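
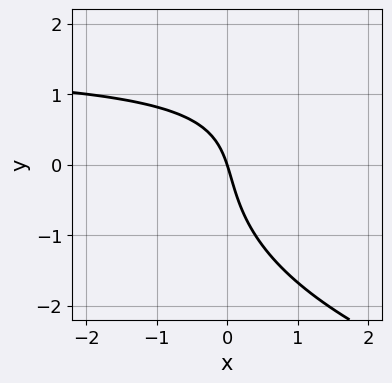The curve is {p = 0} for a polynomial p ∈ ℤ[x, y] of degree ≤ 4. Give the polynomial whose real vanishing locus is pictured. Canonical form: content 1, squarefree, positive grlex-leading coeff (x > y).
y^3 - 2*x*y + 3*x + y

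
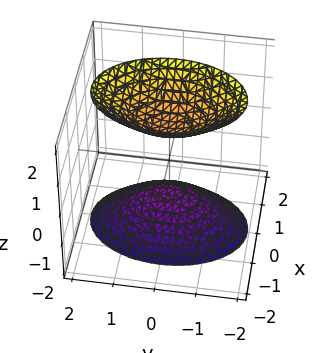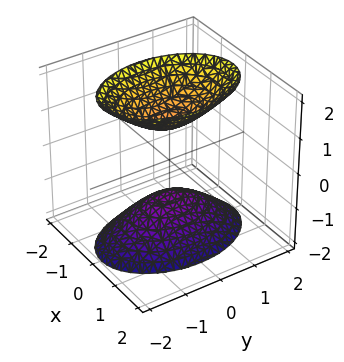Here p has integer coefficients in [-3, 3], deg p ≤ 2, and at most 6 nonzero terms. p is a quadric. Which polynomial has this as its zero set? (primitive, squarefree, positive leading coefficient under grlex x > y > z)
2*x^2 + y^2 - z^2 + 1

1. The picture has 2 separate pieces. They look like related sheets of one shape, so recover p as a whole.
2. The degree is 2 — two separate bowl-shaped sheets opening away from each other; a quadric.
3. Symmetries: the y ↦ −y reflection is a symmetry, so y appears only in even powers; the z ↦ −z reflection is a symmetry, so z appears only in even powers; it's symmetric under x → −x, forcing even powers of x.
4. From the visible intercepts: it misses every integer gridline on the y-axis; it misses every integer gridline on the x-axis; among the integer gridlines, it crosses the z-axis at z ∈ {-1, 1}.
5. Fitting integer coefficients to these (and the overall shape) gives p.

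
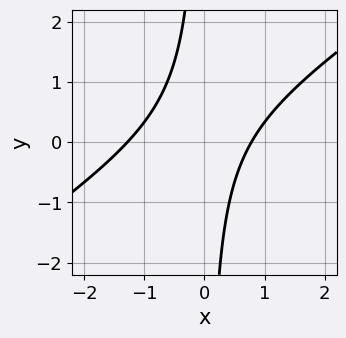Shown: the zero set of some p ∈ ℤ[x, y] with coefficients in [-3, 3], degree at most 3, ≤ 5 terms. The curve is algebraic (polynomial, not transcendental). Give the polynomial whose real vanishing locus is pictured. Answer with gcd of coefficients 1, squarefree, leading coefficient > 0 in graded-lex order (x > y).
First, deg p = 2. No degree-1 curve has this shape.
Then, from the axis intercepts and sections: the curve avoids every integer y-axis point in the box.
Finally, putting this together gives p.

2*x^2 - 3*x*y + x - 2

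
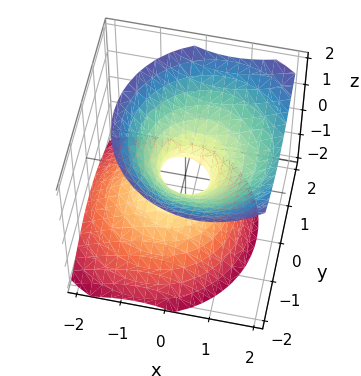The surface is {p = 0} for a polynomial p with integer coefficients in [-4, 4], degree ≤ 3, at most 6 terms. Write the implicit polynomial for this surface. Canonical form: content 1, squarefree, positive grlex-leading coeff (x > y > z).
First, the degree is 2 — the shape is more complex than any degree-1 surface.
Then, against the integer gridlines: it misses every integer gridline on the z-axis.
Finally, the integer polynomial consistent with all of this is the stated p.

3*x^2 - 2*x*z + 3*y^2 - 3*z^2 - 1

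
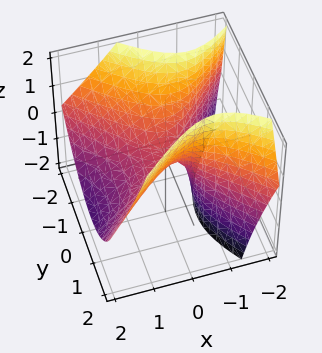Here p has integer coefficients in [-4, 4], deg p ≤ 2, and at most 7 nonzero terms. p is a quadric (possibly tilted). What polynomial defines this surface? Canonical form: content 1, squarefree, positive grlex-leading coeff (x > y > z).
3*x^2 + 3*x*z - 3*y^2 - y*z + 3*z

The degree is 2 — a generic line meets the surface in up to 2 points.
From the visible intercepts: it meets the y-axis at y = 0 (among the integer gridlines); one z-axis crossing is at z = 0; one x-axis crossing is at x = 0.
Putting this together gives p.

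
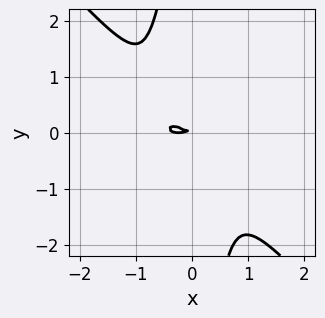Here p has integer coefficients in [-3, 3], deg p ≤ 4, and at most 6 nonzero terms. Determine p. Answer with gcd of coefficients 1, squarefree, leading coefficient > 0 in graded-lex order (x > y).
3*x^4 + 2*x*y^3 + x^3 + x*y + 3*y^2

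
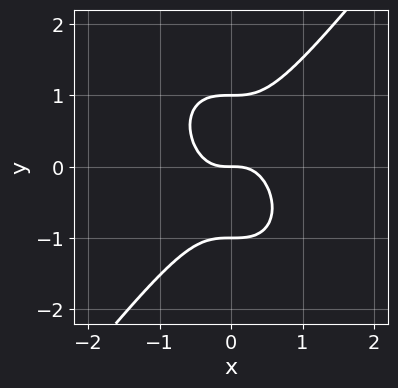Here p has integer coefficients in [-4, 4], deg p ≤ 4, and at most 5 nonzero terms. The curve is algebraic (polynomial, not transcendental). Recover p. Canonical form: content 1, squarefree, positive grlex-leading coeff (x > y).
2*x^3 - y^3 + y

1. Degree: a generic line meets the curve in up to 3 points, so deg p = 3.
2. From the axis intercepts and sections: it meets the x-axis at x = 0 (among the integer gridlines); among the integer gridlines, it crosses the y-axis at y ∈ {-1, 0, 1}.
3. Putting this together gives p.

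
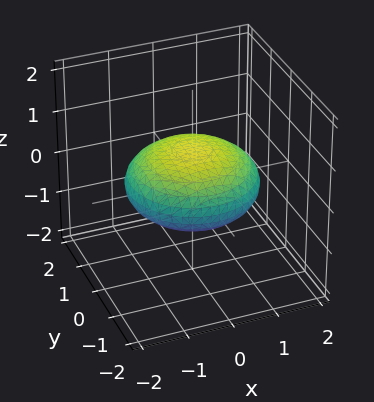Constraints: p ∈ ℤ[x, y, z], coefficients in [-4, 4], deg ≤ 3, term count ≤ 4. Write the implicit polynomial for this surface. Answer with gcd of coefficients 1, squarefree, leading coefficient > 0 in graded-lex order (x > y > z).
x^2 + y^2 + 3*z^2 - 2

1. deg p = 2. Bounded and convex; a quadric.
2. Symmetries: rotational symmetry about the z-axis ⇒ p depends on x, y only through x² + y²; the z ↦ −z reflection is a symmetry, so z appears only in even powers.
3. Observable constraints: a circular section at z = 0 has radius between 1 and 2.
4. Matching integer coefficients to the picture gives p.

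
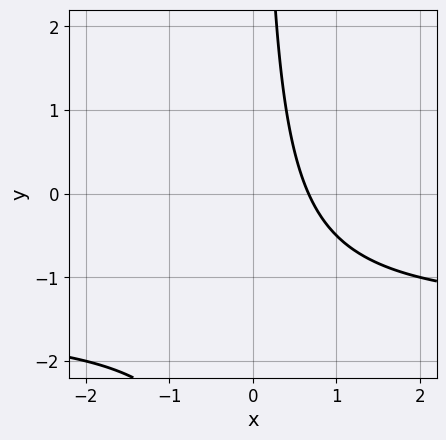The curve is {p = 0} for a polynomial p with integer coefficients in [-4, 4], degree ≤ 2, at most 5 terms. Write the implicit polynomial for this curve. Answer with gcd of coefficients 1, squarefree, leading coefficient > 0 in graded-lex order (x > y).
The degree is 2 — no degree-1 curve has this shape.
Checking where it meets the axes: no y-intercept at any integer in the box.
Assembling these constraints gives the stated polynomial.

2*x*y + 3*x - 2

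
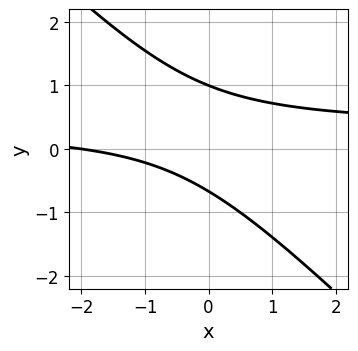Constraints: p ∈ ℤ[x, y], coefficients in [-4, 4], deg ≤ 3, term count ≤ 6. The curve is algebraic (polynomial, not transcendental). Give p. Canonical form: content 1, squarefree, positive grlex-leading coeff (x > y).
3*x*y + 3*y^2 - x - y - 2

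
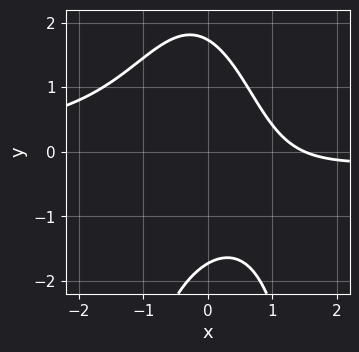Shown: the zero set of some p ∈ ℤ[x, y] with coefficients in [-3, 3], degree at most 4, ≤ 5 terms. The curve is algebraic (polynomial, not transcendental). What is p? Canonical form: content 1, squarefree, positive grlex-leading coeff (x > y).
(a) Degree: a generic line meets the curve in up to 3 points, so deg p = 3.
(b) Matching integer coefficients to the picture gives p.

2*x^2*y + y^2 + 2*x - 3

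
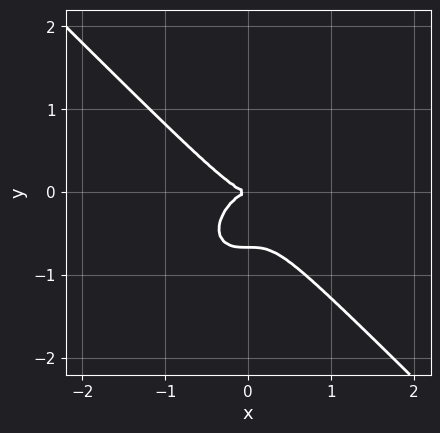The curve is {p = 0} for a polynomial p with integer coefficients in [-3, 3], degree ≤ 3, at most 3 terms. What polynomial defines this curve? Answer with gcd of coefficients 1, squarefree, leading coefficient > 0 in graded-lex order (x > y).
(a) deg p = 3. The shape is more complex than any degree-2 curve.
(b) Checking where it meets the axes: one y-axis crossing is at y = 0; it meets the x-axis at x = 0 (among the integer gridlines).
(c) Matching integer coefficients to the picture gives p.

3*x^3 + 3*y^3 + 2*y^2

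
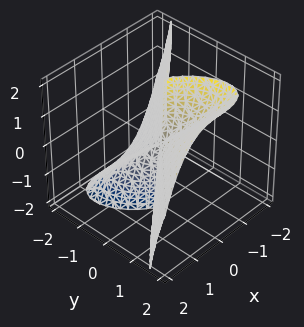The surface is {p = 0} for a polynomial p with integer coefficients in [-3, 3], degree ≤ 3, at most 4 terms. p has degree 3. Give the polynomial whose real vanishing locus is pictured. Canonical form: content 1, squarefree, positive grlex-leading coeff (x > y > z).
x^3 - y^3 + y^2*z

First, deg p = 3.
Then, from the axis intercepts and sections: it meets the x-axis at x = 0 (among the integer gridlines); it crosses the y-axis at the gridline y = 0; the visible z-axis segment lies entirely on the surface.
Finally, the integer polynomial consistent with all of this is the stated p.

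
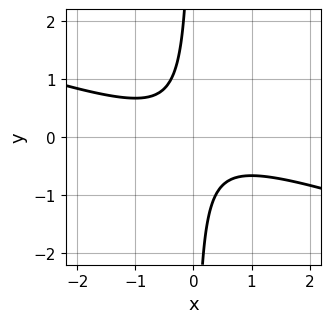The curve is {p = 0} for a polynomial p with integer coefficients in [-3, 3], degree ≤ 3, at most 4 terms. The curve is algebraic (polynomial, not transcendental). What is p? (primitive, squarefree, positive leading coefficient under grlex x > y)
First, the degree is 2 — the shape is more complex than any degree-1 curve.
Next, from the visible intercepts: it misses every integer gridline on the y-axis; the curve avoids every integer x-axis point in the box.
Finally, fitting integer coefficients to these (and the overall shape) gives p.

x^2 + 3*x*y + 1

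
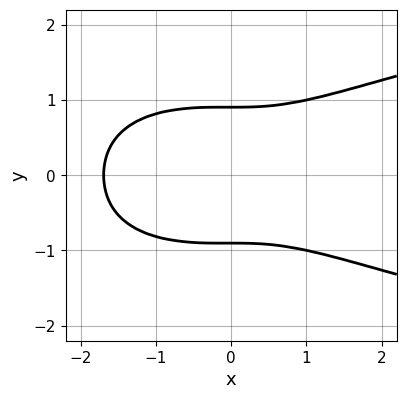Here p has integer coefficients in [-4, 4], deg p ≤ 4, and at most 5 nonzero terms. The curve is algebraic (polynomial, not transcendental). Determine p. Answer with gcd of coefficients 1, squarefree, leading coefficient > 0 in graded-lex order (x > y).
x^2*y^2 + 3*y^4 - x^3 - x^2 - 2

First, deg p = 4.
Next, symmetries: the y ↦ −y reflection is a symmetry, so y appears only in even powers.
Finally, putting this together gives p.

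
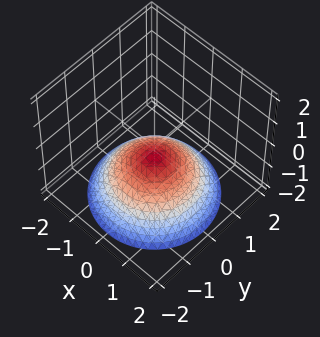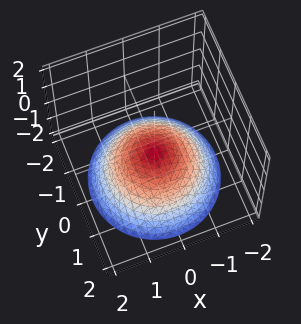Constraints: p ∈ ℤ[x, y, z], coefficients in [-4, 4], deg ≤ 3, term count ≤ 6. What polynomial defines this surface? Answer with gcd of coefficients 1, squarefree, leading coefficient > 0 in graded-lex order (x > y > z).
x^2 + y^2 + 2*z + 1

1. deg p = 2.
2. Symmetries: every cross-section ⟂ z is a circle, so x, y appear only via x² + y².
3. From the visible intercepts: a circular section at z = -2 has radius between 1 and 2; the surface avoids every integer x-axis point in the box; it misses every integer gridline on the y-axis.
4. Putting this together gives p.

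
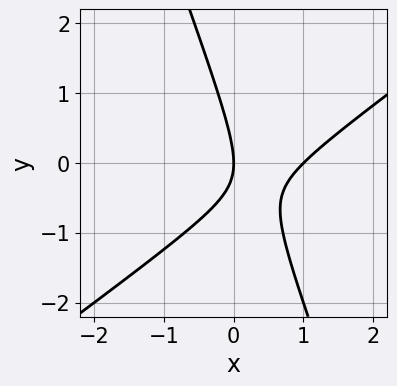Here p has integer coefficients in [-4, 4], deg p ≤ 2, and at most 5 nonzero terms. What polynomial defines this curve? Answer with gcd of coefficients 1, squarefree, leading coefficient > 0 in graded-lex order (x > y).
2*x^2 - 2*x*y - y^2 - 2*x

deg p = 2.
Checking where it meets the axes: it crosses the y-axis at the gridline y = 0; the x-axis gridline crossings are at x ∈ {0, 1}.
Solving for integer coefficients yields p as stated.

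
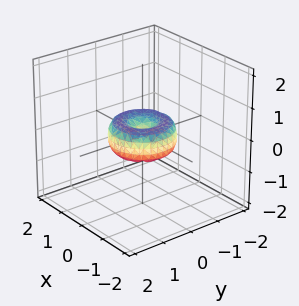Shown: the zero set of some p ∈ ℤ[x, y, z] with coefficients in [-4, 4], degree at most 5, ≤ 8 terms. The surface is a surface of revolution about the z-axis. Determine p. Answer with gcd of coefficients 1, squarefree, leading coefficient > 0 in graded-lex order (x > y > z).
x^4 + 2*x^2*y^2 + y^4 - x^2 - y^2 + z^2

First, degree: a generic line meets the surface in up to 4 points, so deg p = 4.
Next, by symmetry, the surface is invariant under rotation about z: p = q(x² + y², z).
Then, from the axis intercepts and sections: among the integer gridlines, it crosses the x-axis at x ∈ {-1, 0, 1}; a circular section at z = 0 has radius exactly 1; one z-axis crossing is at z = 0.
Finally, solving for integer coefficients yields p as stated.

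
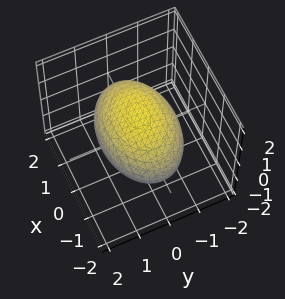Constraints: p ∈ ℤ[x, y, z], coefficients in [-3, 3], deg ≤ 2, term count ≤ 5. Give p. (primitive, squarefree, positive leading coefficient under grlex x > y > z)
x^2 + 2*y^2 + 3*z^2 - 3

(a) deg p = 2. A closed, bounded, convex surface; a quadric.
(b) Symmetries: the z ↦ −z reflection is a symmetry, so z appears only in even powers; mirror symmetry x ↦ −x ⇒ only even powers of x; mirror symmetry y ↦ −y ⇒ only even powers of y.
(c) From the axis intercepts and sections: the z-axis gridline crossings are at z ∈ {-1, 1}.
(d) The integer polynomial consistent with all of this is the stated p.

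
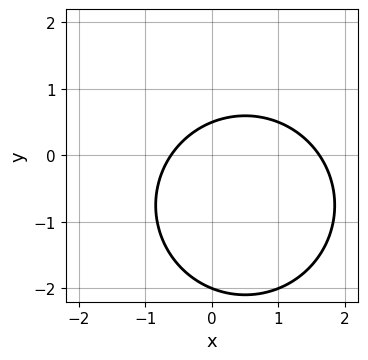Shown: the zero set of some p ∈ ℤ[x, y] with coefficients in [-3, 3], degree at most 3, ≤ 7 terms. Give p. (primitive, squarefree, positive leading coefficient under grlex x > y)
2*x^2 + 2*y^2 - 2*x + 3*y - 2

First, deg p = 2. The shape is more complex than any degree-1 curve.
Then, observable constraints: it crosses the y-axis at the gridline y = -2.
Finally, matching integer coefficients to the picture gives p.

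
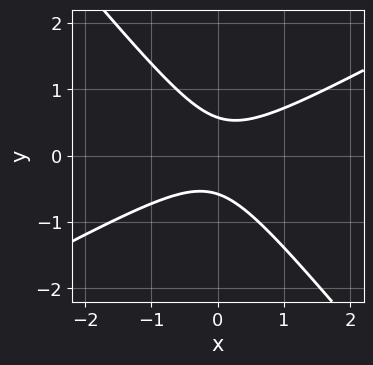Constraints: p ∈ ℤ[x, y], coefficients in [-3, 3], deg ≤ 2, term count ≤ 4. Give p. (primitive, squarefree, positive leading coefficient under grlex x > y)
2*x^2 - 2*x*y - 3*y^2 + 1

1. The degree is 2 — the shape is more complex than any degree-1 curve.
2. From the visible intercepts: the curve avoids every integer x-axis point in the box.
3. Fitting integer coefficients to these (and the overall shape) gives p.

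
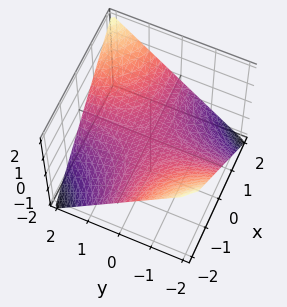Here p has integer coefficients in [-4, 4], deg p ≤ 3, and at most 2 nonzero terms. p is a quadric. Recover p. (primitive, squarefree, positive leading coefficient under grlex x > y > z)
Degree: a hyperbolic paraboloid; a quadric, so deg p = 2.
Observable constraints: the visible y-axis segment lies entirely on the surface; every point of the x-axis in the box is on the surface.
Solving for integer coefficients yields p as stated.

x*y - 2*z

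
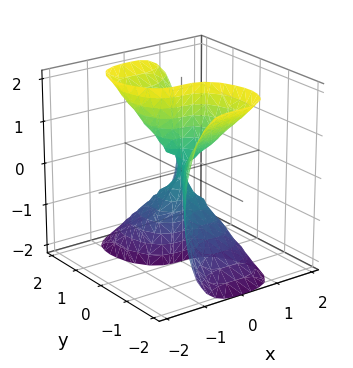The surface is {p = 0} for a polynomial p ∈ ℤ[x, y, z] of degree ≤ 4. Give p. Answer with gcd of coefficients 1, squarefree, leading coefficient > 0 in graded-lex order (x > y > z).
Degree: no degree-2 surface has this shape, so deg p = 3.
From the axis intercepts and sections: it meets the y-axis at y = 0 (among the integer gridlines); one x-axis crossing is at x = 0; every point of the z-axis in the box is on the surface.
Solving for integer coefficients yields p as stated.

3*x^3 - y^3 + y*z^2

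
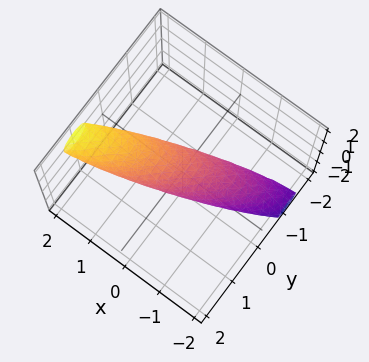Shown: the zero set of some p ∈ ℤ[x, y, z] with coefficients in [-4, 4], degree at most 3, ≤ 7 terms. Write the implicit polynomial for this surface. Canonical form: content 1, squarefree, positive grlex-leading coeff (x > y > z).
2*x^2 - 3*x*y - 3*x*z + 3*y^2 + 2*z^2 - 1

1. deg p = 2. No degree-1 surface has this shape.
2. Solving for integer coefficients yields p as stated.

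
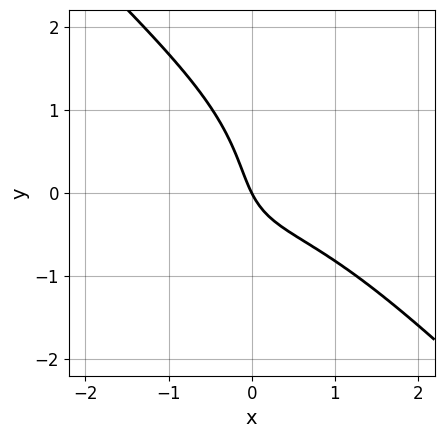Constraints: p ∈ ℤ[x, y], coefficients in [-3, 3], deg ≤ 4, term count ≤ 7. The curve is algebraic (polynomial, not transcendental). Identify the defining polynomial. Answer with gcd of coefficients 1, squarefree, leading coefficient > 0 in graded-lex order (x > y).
The degree is 3 — no degree-2 curve has this shape.
Observable constraints: it crosses the x-axis at the gridline x = 0; it crosses the y-axis at the gridline y = 0.
Assembling these constraints gives the stated polynomial.

x^3 + y^3 + 2*x*y + 2*x + y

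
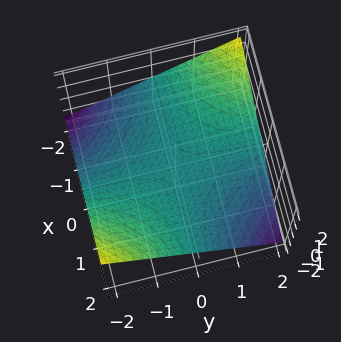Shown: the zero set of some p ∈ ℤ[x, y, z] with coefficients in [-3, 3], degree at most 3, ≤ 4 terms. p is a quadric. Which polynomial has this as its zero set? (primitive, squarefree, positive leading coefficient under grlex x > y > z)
x*y + 3*z

(a) Degree: a hyperbolic paraboloid; a quadric, so deg p = 2.
(b) Reading off the gridlines: the visible y-axis segment lies entirely on the surface; it meets the z-axis at z = 0 (among the integer gridlines); the visible x-axis segment lies entirely on the surface.
(c) Matching integer coefficients to the picture gives p.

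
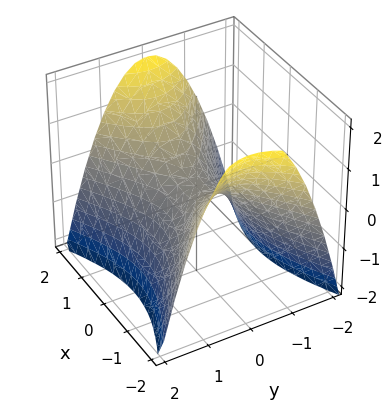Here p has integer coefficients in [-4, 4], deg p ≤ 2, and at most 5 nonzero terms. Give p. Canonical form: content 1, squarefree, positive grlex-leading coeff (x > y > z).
x^2 - 2*y^2 - 2*z

(a) The degree is 2 — a saddle surface; a quadric.
(b) Symmetries: it's symmetric under x → −x, forcing even powers of x; it's symmetric under y → −y, forcing even powers of y.
(c) Checking where it meets the axes: it meets the y-axis at y = 0 (among the integer gridlines); it crosses the z-axis at the gridline z = 0; it meets the x-axis at x = 0 (among the integer gridlines).
(d) Solving for integer coefficients yields p as stated.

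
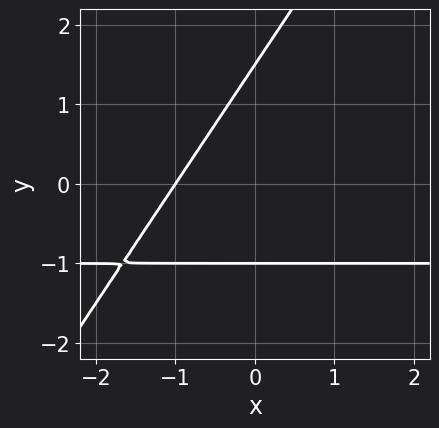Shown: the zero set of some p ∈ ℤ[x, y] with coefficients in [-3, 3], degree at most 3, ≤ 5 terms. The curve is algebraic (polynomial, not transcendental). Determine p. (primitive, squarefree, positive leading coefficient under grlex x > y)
3*x*y - 2*y^2 + 3*x + y + 3

First, the degree is 2 — a generic line meets the curve in up to 2 points.
Then, observable constraints: it crosses the x-axis at the gridline x = -1; one y-axis crossing is at y = -1.
Finally, assembling these constraints gives the stated polynomial.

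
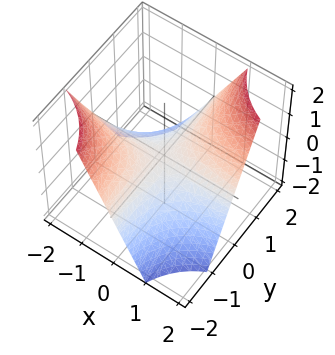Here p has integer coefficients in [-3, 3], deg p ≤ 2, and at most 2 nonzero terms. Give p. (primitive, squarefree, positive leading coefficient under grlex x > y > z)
First, degree: a saddle surface; a quadric, so deg p = 2.
Next, from the axis intercepts and sections: the visible x-axis segment lies entirely on the surface; one z-axis crossing is at z = 0; every point of the y-axis in the box is on the surface.
Finally, together with the visible shape, these determine p as stated.

x*y - z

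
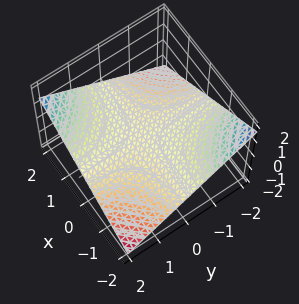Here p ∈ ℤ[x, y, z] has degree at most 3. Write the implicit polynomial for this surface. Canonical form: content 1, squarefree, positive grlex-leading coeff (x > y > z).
First, deg p = 2. A hyperbolic paraboloid; a quadric.
Next, from the visible intercepts: every point of the x-axis in the box is on the surface; every point of the y-axis in the box is on the surface.
Finally, fitting integer coefficients to these (and the overall shape) gives p.

x*y - 3*z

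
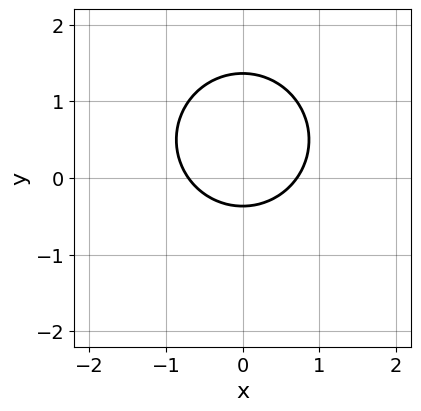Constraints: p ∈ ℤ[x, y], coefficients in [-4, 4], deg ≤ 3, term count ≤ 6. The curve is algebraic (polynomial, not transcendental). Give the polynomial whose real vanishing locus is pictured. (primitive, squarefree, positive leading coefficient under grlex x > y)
2*x^2 + 2*y^2 - 2*y - 1

deg p = 2.
Symmetries: mirror symmetry x ↦ −x ⇒ only even powers of x.
The integer polynomial consistent with all of this is the stated p.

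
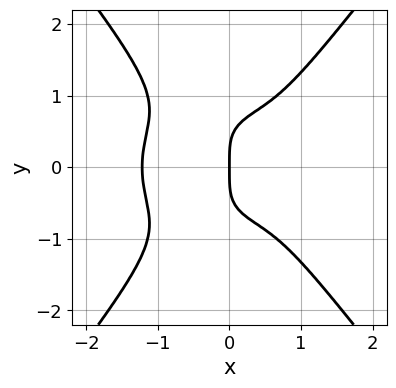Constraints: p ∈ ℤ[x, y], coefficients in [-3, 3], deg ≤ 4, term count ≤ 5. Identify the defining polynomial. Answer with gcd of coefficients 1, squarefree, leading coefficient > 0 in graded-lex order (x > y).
3*x^4 + 3*x^2*y^2 - 3*y^4 - 2*x^2 + 3*x

(a) Degree: a generic line meets the curve in up to 4 points, so deg p = 4.
(b) Symmetries: it's symmetric under y → −y, forcing even powers of y.
(c) From the visible intercepts: it meets the x-axis at x = 0 (among the integer gridlines); it meets the y-axis at y = 0 (among the integer gridlines).
(d) These observations pin down the coefficients.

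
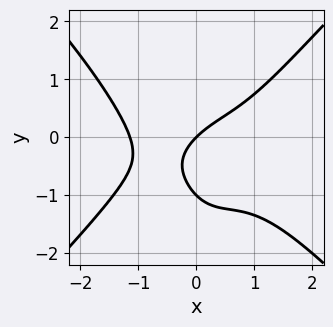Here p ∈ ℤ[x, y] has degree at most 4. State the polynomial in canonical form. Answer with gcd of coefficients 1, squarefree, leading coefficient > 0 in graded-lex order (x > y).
2*x^4 - 2*x^2*y^2 - 3*y^2 + 3*x - 3*y

First, deg p = 4.
Next, observable constraints: the y-axis gridline crossings are at y ∈ {-1, 0}; it crosses the x-axis at the gridline x = 0.
Finally, the integer polynomial consistent with all of this is the stated p.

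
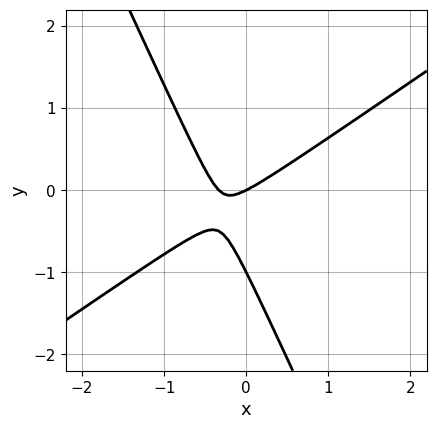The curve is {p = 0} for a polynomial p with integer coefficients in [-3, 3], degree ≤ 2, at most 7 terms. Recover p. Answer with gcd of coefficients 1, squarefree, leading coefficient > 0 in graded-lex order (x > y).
3*x^2 - 3*x*y - 2*y^2 + x - 2*y

(a) The degree is 2 — a generic line meets the curve in up to 2 points.
(b) Reading off the gridlines: one x-axis crossing is at x = 0; the y-axis gridline crossings are at y ∈ {-1, 0}.
(c) Putting this together gives p.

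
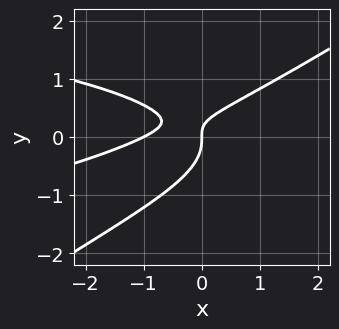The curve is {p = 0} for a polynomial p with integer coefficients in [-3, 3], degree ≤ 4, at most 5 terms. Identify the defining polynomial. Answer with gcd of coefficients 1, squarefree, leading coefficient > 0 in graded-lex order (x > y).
The degree is 3 — a generic line meets the curve in up to 3 points.
From the axis intercepts and sections: it crosses the y-axis at the gridline y = 0; among the integer gridlines, it crosses the x-axis at x ∈ {-1, 0}.
Fitting integer coefficients to these (and the overall shape) gives p.

2*x*y^2 - 3*y^3 + x^2 - 2*x*y + x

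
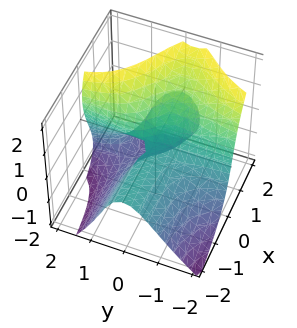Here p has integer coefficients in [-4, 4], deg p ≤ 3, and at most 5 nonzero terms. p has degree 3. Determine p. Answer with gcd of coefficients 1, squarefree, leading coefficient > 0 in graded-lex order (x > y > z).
3*x*y^2 - z^3 + 2*x*z + 2*y*z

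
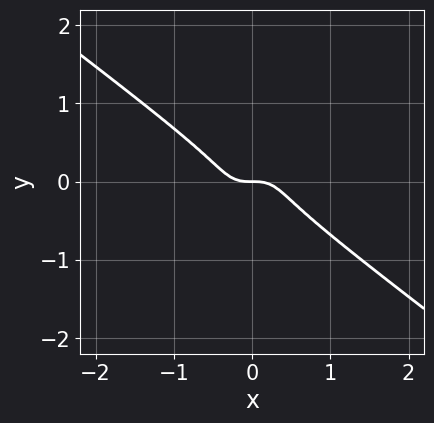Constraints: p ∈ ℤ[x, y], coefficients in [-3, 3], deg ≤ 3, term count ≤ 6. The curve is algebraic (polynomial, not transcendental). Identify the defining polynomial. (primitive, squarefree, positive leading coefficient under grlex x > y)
The degree is 3 — the shape is more complex than any degree-2 curve.
From the visible intercepts: one x-axis crossing is at x = 0; it crosses the y-axis at the gridline y = 0.
Matching integer coefficients to the picture gives p.

3*x^3 - 3*x*y^2 + 3*y^3 + y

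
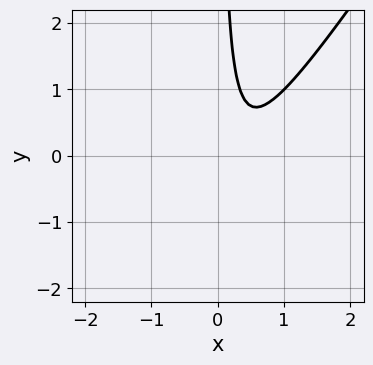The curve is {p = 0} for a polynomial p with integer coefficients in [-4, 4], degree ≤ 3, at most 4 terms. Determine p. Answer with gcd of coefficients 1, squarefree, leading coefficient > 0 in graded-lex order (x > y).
(a) Degree: a generic line meets the curve in up to 2 points, so deg p = 2.
(b) Against the integer gridlines: no x-intercept at any integer in the box; no y-intercept at any integer in the box.
(c) Solving for integer coefficients yields p as stated.

3*x^2 - 2*x*y - 2*x + 1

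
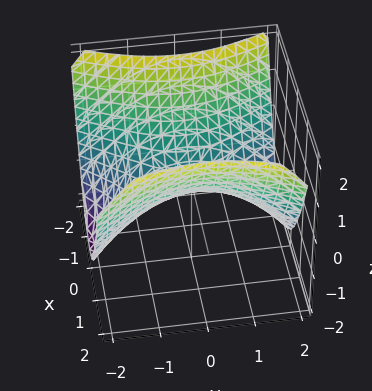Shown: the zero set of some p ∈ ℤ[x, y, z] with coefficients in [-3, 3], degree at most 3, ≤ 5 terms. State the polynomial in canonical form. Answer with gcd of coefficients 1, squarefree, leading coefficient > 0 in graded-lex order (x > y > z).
First, deg p = 2.
Then, symmetries: it's symmetric under x → −x, forcing even powers of x; it's symmetric under y → −y, forcing even powers of y.
Then, reading off the gridlines: one z-axis crossing is at z = 0; it meets the x-axis at x = 0 (among the integer gridlines); it crosses the y-axis at the gridline y = 0.
Finally, matching integer coefficients to the picture gives p.

2*x^2 - y^2 - 3*z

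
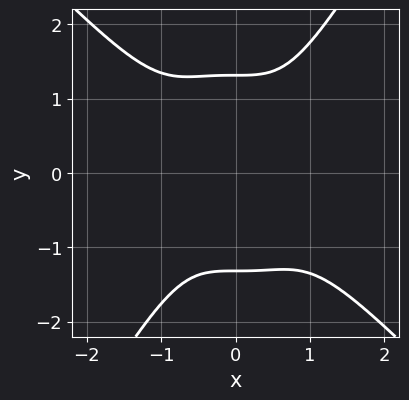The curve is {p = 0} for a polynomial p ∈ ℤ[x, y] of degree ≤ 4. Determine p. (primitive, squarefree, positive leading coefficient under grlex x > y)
First, the degree is 4 — no degree-3 curve has this shape.
Next, against the integer gridlines: it misses every integer gridline on the x-axis.
Finally, matching integer coefficients to the picture gives p.

3*x^4 + 2*x^3*y - y^4 + 3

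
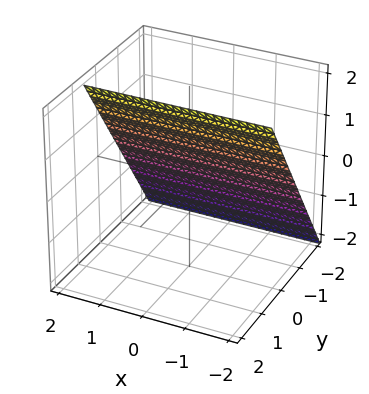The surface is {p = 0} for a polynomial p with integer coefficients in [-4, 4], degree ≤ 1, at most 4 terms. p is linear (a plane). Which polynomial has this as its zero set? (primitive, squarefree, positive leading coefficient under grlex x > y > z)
3*y - 2*z + 2

1. deg p = 1. The surface is flat (a plane).
2. Against the integer gridlines: it crosses the z-axis at the gridline z = 1; no x-intercept at any integer in the box.
3. Together with the visible shape, these determine p as stated.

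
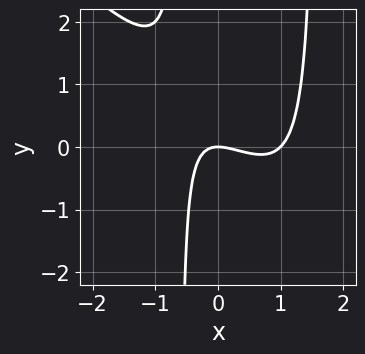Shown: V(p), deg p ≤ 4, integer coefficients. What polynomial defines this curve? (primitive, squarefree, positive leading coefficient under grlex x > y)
x^3 + x^2*y - x^2 - x*y - y

deg p = 3.
Checking where it meets the axes: it meets the y-axis at y = 0 (among the integer gridlines); the x-axis gridline crossings are at x ∈ {0, 1}.
Assembling these constraints gives the stated polynomial.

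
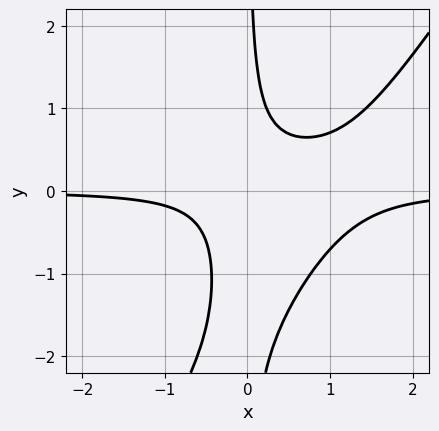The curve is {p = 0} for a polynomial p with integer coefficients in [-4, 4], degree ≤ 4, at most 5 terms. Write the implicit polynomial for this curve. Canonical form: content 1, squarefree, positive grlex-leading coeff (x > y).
3*x^2*y - 2*x*y^2 - 3*x*y + 1

(a) Degree: a generic line meets the curve in up to 3 points, so deg p = 3.
(b) Observable constraints: it misses every integer gridline on the y-axis; the curve avoids every integer x-axis point in the box.
(c) Fitting integer coefficients to these (and the overall shape) gives p.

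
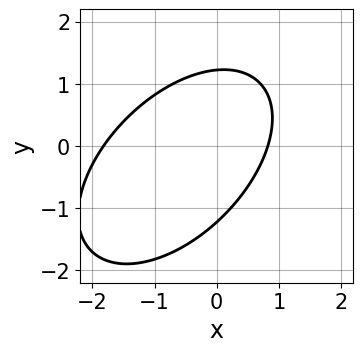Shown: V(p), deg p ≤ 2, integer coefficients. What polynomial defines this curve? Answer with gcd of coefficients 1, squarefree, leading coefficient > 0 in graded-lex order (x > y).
2*x^2 - 2*x*y + 2*y^2 + 2*x - 3

First, degree: the shape is more complex than any degree-1 curve, so deg p = 2.
Finally, solving for integer coefficients yields p as stated.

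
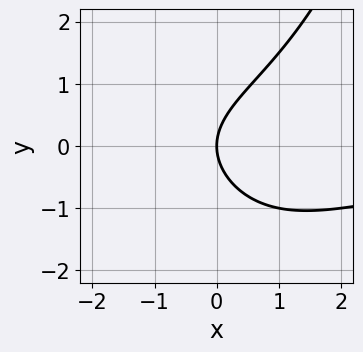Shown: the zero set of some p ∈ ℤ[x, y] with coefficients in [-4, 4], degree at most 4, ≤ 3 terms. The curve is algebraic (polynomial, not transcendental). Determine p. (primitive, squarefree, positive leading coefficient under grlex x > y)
x^2*y - 2*y^2 + 3*x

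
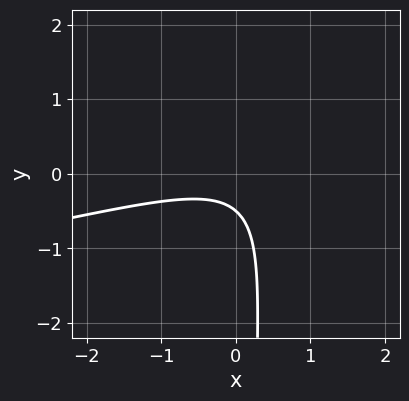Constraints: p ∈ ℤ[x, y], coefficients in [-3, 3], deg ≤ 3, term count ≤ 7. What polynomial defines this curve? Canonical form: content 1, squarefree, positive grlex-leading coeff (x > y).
x*y^2 + x^2 - 3*x*y + 2*y + 1

1. deg p = 3.
2. Observable constraints: it misses every integer gridline on the x-axis.
3. Assembling these constraints gives the stated polynomial.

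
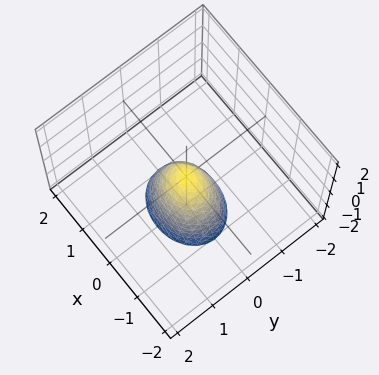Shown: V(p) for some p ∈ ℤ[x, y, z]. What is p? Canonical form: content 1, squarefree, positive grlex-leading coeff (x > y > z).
First, the degree is 2 — a single bowl opening along one axis; a quadric.
Then, symmetries: mirror symmetry x ↦ −x ⇒ only even powers of x; the y ↦ −y reflection is a symmetry, so y appears only in even powers.
Next, from the visible intercepts: it crosses the z-axis at the gridline z = 0; one x-axis crossing is at x = 0.
Finally, matching integer coefficients to the picture gives p.

2*x^2 + 3*y^2 + z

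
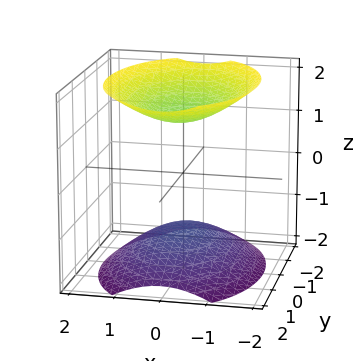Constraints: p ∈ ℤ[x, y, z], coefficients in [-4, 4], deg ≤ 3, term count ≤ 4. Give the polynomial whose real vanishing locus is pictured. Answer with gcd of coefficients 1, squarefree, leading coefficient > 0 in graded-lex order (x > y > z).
There are 2 components. Treating them together as one polynomial.
deg p = 2. Two separate bowl-shaped sheets opening away from each other; a quadric.
Symmetries: it's symmetric under x → −x, forcing even powers of x; mirror symmetry z ↦ −z ⇒ only even powers of z; mirror symmetry y ↦ −y ⇒ only even powers of y.
From the axis intercepts and sections: the surface avoids every integer x-axis point in the box; the surface avoids every integer y-axis point in the box.
Matching integer coefficients to the picture gives p.

2*x^2 + y^2 - 2*z^2 + 3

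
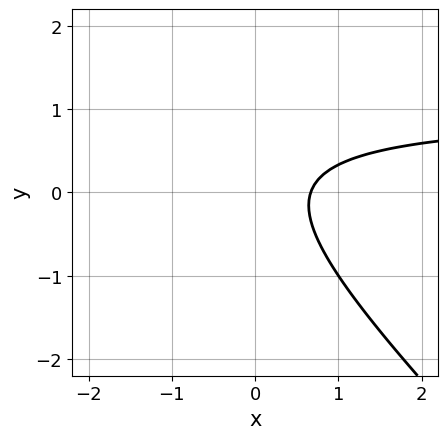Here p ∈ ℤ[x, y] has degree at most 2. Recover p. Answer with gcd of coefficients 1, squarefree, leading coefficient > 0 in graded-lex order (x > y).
3*x*y + 3*y^2 - 3*x - y + 2

1. The degree is 2 — no degree-1 curve has this shape.
2. Reading off the gridlines: the curve avoids every integer y-axis point in the box.
3. Putting this together gives p.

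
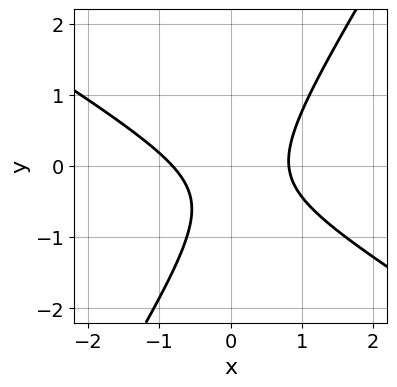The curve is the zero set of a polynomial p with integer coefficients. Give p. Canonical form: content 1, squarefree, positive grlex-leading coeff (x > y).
3*x^2 + 3*x*y - 3*y^2 - 2*y - 2

(a) Degree: no degree-1 curve has this shape, so deg p = 2.
(b) Checking where it meets the axes: the curve avoids every integer y-axis point in the box.
(c) These observations pin down the coefficients.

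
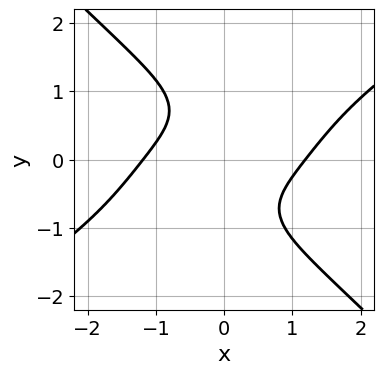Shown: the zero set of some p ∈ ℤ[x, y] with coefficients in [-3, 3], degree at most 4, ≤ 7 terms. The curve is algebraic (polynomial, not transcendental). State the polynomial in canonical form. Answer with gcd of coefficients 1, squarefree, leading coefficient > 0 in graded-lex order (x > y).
deg p = 4.
From the axis intercepts and sections: no y-intercept at any integer in the box.
Matching integer coefficients to the picture gives p.

x^4 - x^3*y - 2*y^4 - 3*x*y - 2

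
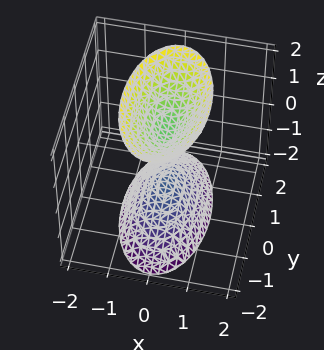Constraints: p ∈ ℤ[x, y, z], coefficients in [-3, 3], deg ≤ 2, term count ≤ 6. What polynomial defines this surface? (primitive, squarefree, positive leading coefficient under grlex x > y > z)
3*x^2 + y^2 - z^2 + 1

I count 2 distinct pieces.
The degree is 2 — two sheets facing apart; a quadric.
Symmetries: the y ↦ −y reflection is a symmetry, so y appears only in even powers; it's symmetric under z → −z, forcing even powers of z; the x ↦ −x reflection is a symmetry, so x appears only in even powers.
From the visible intercepts: the z-axis gridline crossings are at z ∈ {-1, 1}; no x-intercept at any integer in the box; it misses every integer gridline on the y-axis.
Putting this together gives p.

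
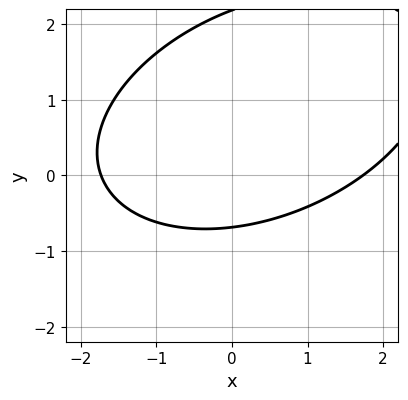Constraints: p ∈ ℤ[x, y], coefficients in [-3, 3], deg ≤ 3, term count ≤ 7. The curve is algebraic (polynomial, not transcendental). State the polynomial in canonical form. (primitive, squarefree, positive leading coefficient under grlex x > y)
x^2 - x*y + 2*y^2 - 3*y - 3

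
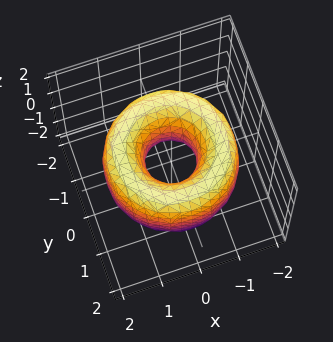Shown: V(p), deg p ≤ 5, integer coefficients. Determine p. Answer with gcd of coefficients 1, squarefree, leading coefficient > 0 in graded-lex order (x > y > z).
(a) The degree is 4 — no degree-3 surface has this shape.
(b) Symmetries: rotational symmetry about the z-axis ⇒ p depends on x, y only through x² + y².
(c) From the axis intercepts and sections: a circular section at z = 1 has radius exactly 1; it misses every integer gridline on the z-axis.
(d) Solving for integer coefficients yields p as stated.

x^4 + 2*x^2*y^2 + y^4 - 3*x^2 - 3*y^2 + z^2 + 1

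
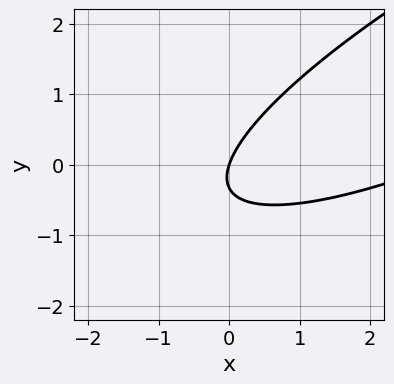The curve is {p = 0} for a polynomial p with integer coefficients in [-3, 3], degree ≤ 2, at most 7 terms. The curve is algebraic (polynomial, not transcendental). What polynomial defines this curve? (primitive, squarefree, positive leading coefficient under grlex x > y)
First, deg p = 2. No degree-1 curve has this shape.
Next, checking where it meets the axes: it crosses the y-axis at the gridline y = 0; it meets the x-axis at x = 0 (among the integer gridlines).
Finally, matching integer coefficients to the picture gives p.

x^2 - 3*x*y + 3*y^2 - 3*x + y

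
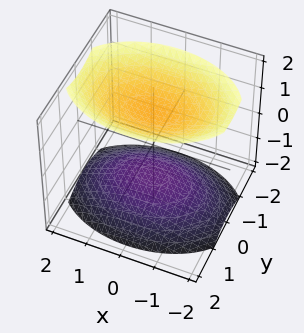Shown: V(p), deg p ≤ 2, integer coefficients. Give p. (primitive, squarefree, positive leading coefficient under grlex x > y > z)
x^2 + 2*y^2 - 2*z^2 + 3

First, there are 2 components.
Next, degree: two sheets facing apart; a quadric, so deg p = 2.
Next, symmetries: it's symmetric under z → −z, forcing even powers of z; the y ↦ −y reflection is a symmetry, so y appears only in even powers; it's symmetric under x → −x, forcing even powers of x.
Next, checking where it meets the axes: the surface avoids every integer x-axis point in the box; no y-intercept at any integer in the box.
Finally, fitting integer coefficients to these (and the overall shape) gives p.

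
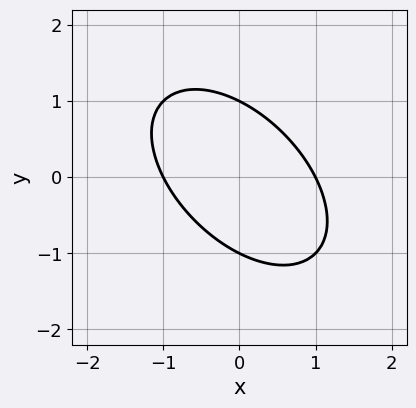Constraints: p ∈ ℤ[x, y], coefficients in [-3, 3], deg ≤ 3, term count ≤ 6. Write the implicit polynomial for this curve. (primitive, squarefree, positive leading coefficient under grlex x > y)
Degree: a generic line meets the curve in up to 2 points, so deg p = 2.
Against the integer gridlines: among the integer gridlines, it crosses the y-axis at y ∈ {-1, 1}; among the integer gridlines, it crosses the x-axis at x ∈ {-1, 1}.
Fitting integer coefficients to these (and the overall shape) gives p.

x^2 + x*y + y^2 - 1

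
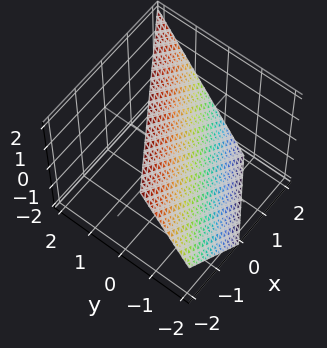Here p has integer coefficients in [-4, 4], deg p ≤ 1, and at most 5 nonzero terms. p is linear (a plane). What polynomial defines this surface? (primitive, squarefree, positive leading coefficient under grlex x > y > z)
2*x - 3*y + 2*z - 2

Degree: the surface is flat (a plane), so deg p = 1.
Observable constraints: it meets the x-axis at x = 1 (among the integer gridlines); it crosses the z-axis at the gridline z = 1.
Assembling these constraints gives the stated polynomial.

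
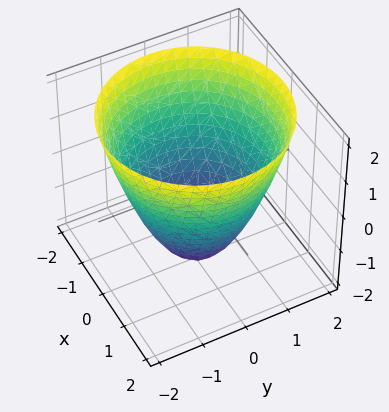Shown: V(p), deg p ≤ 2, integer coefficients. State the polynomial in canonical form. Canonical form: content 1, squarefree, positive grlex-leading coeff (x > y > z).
1. Degree: a generic line meets the surface in up to 2 points, so deg p = 2.
2. Symmetries: rotational symmetry about the z-axis ⇒ p depends on x, y only through x² + y².
3. Observable constraints: it crosses the z-axis at the gridline z = -2; a circular section at z = -1 has radius exactly 1.
4. Assembling these constraints gives the stated polynomial.

x^2 + y^2 - z - 2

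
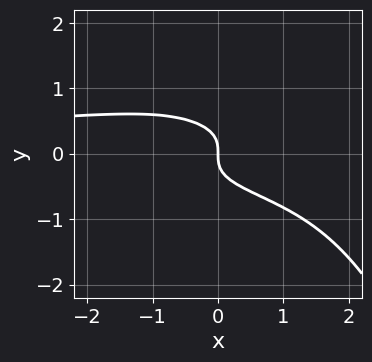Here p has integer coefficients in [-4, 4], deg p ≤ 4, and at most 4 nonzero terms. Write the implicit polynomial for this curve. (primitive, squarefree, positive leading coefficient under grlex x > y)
Degree: a generic line meets the curve in up to 4 points, so deg p = 4.
Checking where it meets the axes: it crosses the x-axis at the gridline x = 0; one y-axis crossing is at y = 0.
The integer polynomial consistent with all of this is the stated p.

x^2*y^2 + 3*y^3 + x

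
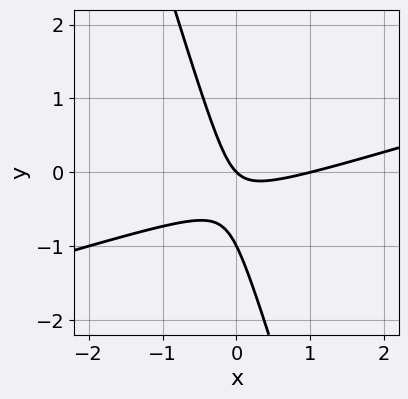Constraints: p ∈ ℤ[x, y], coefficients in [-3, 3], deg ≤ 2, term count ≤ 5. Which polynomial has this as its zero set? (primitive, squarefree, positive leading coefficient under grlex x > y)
First, the degree is 2 — no degree-1 curve has this shape.
Then, observable constraints: the y-axis gridline crossings are at y ∈ {-1, 0}; among the integer gridlines, it crosses the x-axis at x ∈ {0, 1}.
Finally, matching integer coefficients to the picture gives p.

x^2 - 3*x*y - y^2 - x - y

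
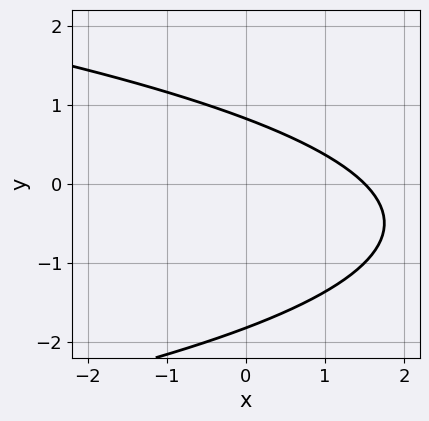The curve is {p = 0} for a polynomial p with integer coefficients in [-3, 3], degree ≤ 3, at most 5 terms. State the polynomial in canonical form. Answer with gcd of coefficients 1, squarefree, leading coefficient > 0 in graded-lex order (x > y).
2*y^2 + 2*x + 2*y - 3

1. Degree: the shape is more complex than any degree-1 curve, so deg p = 2.
2. The integer polynomial consistent with all of this is the stated p.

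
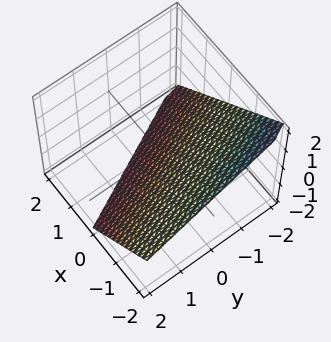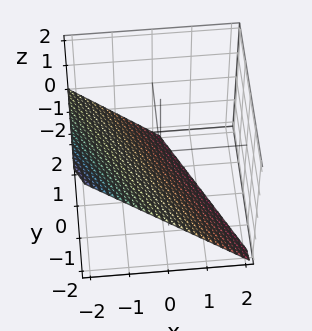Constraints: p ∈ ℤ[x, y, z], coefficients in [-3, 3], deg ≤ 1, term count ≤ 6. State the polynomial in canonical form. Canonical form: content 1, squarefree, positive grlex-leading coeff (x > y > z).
2*x + y + 2*z + 2

(a) The degree is 1 — every cross-section is a straight line — this is a plane.
(b) Reading off the gridlines: it crosses the x-axis at the gridline x = -1; it crosses the z-axis at the gridline z = -1.
(c) Fitting integer coefficients to these (and the overall shape) gives p. Check: (0, -2, 0) on the y-axis lies on the surface, and p(0, -2, 0) = 0. ✓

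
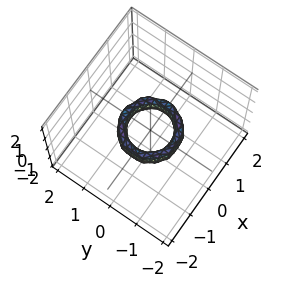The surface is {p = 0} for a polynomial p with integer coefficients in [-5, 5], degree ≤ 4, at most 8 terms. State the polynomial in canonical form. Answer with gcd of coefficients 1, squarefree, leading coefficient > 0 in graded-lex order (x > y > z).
2*x^4 + 4*x^2*y^2 + 2*y^4 - 3*x^2 - 3*y^2 + z^2 + 1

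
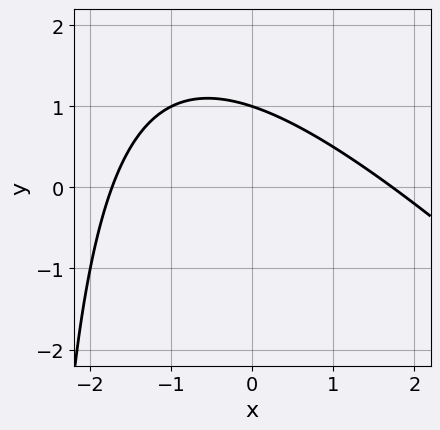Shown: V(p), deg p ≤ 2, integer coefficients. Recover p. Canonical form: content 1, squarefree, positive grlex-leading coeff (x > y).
x^2 + x*y + 3*y - 3

deg p = 2. No degree-1 curve has this shape.
From the axis intercepts and sections: it crosses the y-axis at the gridline y = 1.
The integer polynomial consistent with all of this is the stated p.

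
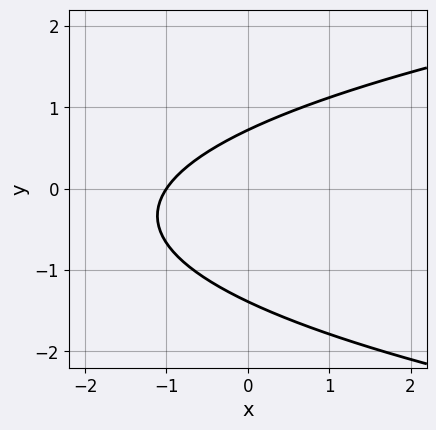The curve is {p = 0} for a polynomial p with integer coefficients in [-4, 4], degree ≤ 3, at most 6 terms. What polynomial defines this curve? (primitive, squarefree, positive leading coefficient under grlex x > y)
1. The degree is 2 — no degree-1 curve has this shape.
2. Observable constraints: it crosses the x-axis at the gridline x = -1.
3. The integer polynomial consistent with all of this is the stated p.

3*y^2 - 3*x + 2*y - 3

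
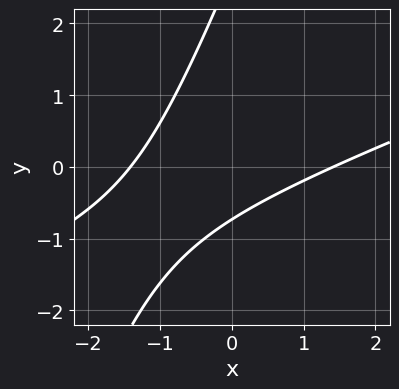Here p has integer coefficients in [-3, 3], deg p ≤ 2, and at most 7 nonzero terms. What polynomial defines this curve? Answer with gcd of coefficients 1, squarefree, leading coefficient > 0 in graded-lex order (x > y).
x^2 - 3*x*y + y^2 - 2*y - 2

First, the degree is 2 — the shape is more complex than any degree-1 curve.
Finally, the integer polynomial consistent with all of this is the stated p.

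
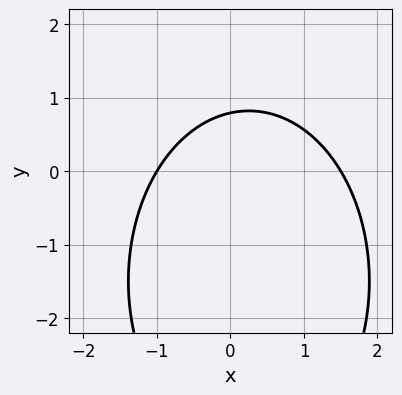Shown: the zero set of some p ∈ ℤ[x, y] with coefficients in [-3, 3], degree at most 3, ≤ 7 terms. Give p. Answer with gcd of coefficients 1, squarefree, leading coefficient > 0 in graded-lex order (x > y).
2*x^2 + y^2 - x + 3*y - 3

(a) Degree: no degree-1 curve has this shape, so deg p = 2.
(b) Reading off the gridlines: it meets the x-axis at x = -1 (among the integer gridlines).
(c) Putting this together gives p.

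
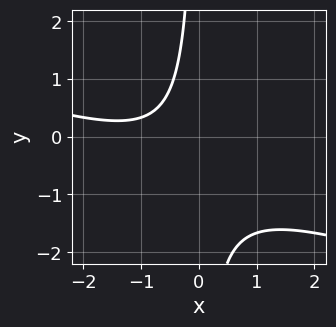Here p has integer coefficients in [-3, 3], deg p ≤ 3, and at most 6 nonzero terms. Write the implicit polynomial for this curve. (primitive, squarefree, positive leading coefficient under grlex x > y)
x^2 + 3*x*y + 2*x + 2

(a) Degree: no degree-1 curve has this shape, so deg p = 2.
(b) Reading off the gridlines: it misses every integer gridline on the x-axis; no y-intercept at any integer in the box.
(c) Fitting integer coefficients to these (and the overall shape) gives p.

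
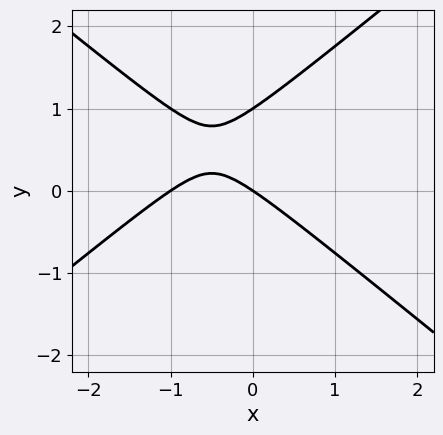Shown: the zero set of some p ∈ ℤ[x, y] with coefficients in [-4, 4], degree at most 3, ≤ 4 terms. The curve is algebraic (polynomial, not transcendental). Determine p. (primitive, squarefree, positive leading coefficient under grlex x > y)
2*x^2 - 3*y^2 + 2*x + 3*y

(a) deg p = 2. The shape is more complex than any degree-1 curve.
(b) Checking where it meets the axes: the y-axis gridline crossings are at y ∈ {0, 1}; among the integer gridlines, it crosses the x-axis at x ∈ {-1, 0}.
(c) Assembling these constraints gives the stated polynomial.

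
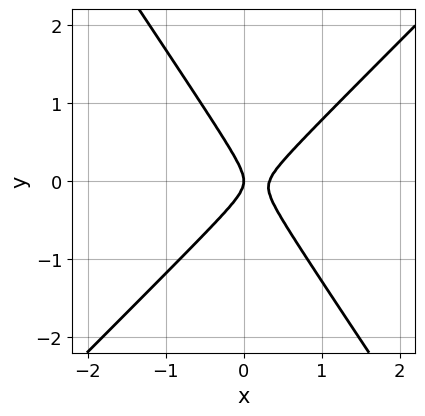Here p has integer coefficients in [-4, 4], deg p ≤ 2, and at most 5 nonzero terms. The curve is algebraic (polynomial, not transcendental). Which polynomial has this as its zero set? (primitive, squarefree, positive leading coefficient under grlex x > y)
3*x^2 - x*y - 2*y^2 - x

(a) The degree is 2 — no degree-1 curve has this shape.
(b) From the axis intercepts and sections: it crosses the x-axis at the gridline x = 0; it meets the y-axis at y = 0 (among the integer gridlines).
(c) Assembling these constraints gives the stated polynomial.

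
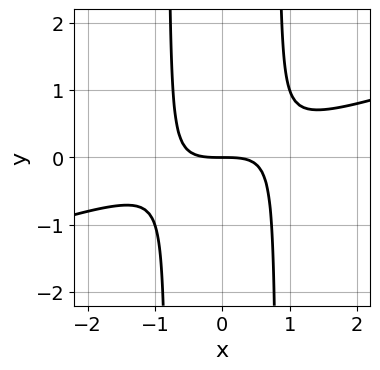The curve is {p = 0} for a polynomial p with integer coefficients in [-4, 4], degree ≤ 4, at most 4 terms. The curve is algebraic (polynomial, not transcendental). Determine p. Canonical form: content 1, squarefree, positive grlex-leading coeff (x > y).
x^3 - 3*x^2*y + 2*y

1. The degree is 3 — no degree-2 curve has this shape.
2. Observable constraints: it meets the x-axis at x = 0 (among the integer gridlines); it meets the y-axis at y = 0 (among the integer gridlines).
3. The integer polynomial consistent with all of this is the stated p.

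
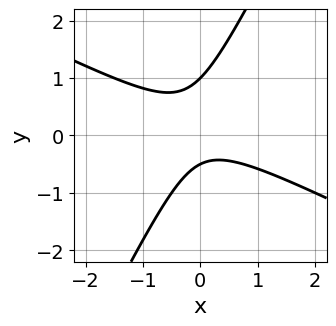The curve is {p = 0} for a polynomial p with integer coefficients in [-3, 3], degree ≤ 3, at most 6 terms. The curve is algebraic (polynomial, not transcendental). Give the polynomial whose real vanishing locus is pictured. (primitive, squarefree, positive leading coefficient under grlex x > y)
2*x^2 + 3*x*y - 2*y^2 + y + 1

(a) Degree: no degree-1 curve has this shape, so deg p = 2.
(b) From the visible intercepts: it misses every integer gridline on the x-axis; it meets the y-axis at y = 1 (among the integer gridlines).
(c) Matching integer coefficients to the picture gives p.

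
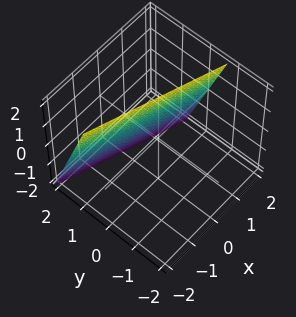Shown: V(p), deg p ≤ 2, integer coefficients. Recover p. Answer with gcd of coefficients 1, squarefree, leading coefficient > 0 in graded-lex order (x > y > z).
x + 3*y + z - 2

First, the degree is 1 — every cross-section is a straight line — this is a plane.
Next, reading off the gridlines: it crosses the x-axis at the gridline x = 2; it meets the z-axis at z = 2 (among the integer gridlines).
Finally, fitting integer coefficients to these (and the overall shape) gives p.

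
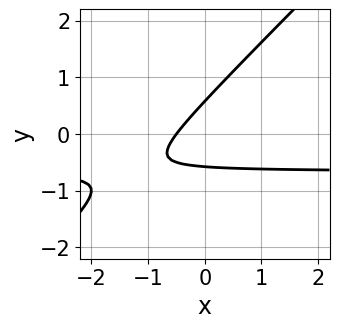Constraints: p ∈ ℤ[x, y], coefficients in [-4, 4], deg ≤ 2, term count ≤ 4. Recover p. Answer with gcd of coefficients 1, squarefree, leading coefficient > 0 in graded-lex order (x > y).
3*x*y - 3*y^2 + 2*x + 1

(a) The degree is 2 — no degree-1 curve has this shape.
(b) Matching integer coefficients to the picture gives p.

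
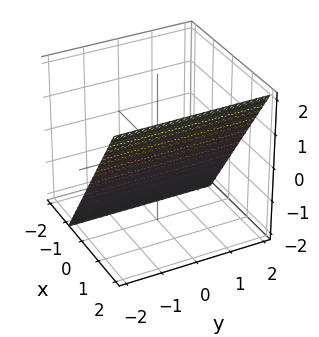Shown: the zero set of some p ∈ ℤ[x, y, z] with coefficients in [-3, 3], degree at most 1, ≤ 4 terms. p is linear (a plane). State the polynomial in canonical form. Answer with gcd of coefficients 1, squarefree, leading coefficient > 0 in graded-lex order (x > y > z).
First, the degree is 1 — every cross-section is a straight line — this is a plane.
Next, reading off the gridlines: one z-axis crossing is at z = -1; the surface avoids every integer y-axis point in the box.
Finally, matching integer coefficients to the picture gives p.

3*x - 2*z - 2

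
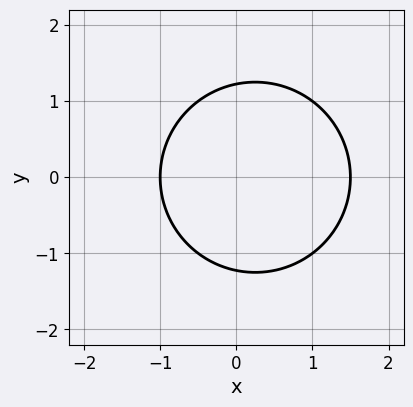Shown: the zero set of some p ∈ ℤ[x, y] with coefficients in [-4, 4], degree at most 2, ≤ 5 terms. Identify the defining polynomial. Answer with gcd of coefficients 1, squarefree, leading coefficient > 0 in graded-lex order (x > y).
Degree: the shape is more complex than any degree-1 curve, so deg p = 2.
Symmetries: mirror symmetry y ↦ −y ⇒ only even powers of y.
From the axis intercepts and sections: one x-axis crossing is at x = -1.
Fitting integer coefficients to these (and the overall shape) gives p.

2*x^2 + 2*y^2 - x - 3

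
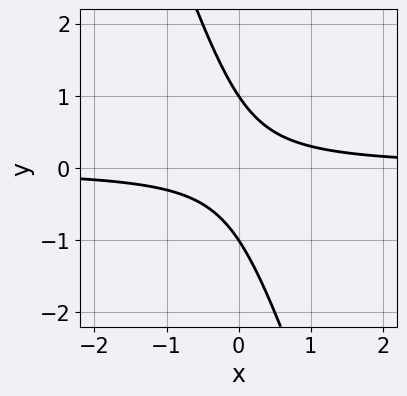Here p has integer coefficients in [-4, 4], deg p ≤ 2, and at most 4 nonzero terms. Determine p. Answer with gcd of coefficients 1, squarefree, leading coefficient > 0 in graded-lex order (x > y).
(a) The degree is 2 — the shape is more complex than any degree-1 curve.
(b) From the axis intercepts and sections: the curve avoids every integer x-axis point in the box; among the integer gridlines, it crosses the y-axis at y ∈ {-1, 1}.
(c) Fitting integer coefficients to these (and the overall shape) gives p.

3*x*y + y^2 - 1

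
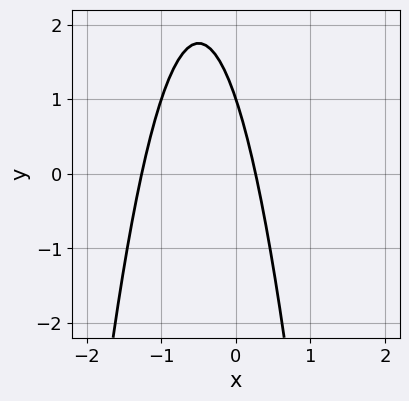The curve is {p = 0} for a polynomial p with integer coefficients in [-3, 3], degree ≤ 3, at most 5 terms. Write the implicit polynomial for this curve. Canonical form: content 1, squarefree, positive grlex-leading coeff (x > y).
1. The degree is 2 — the shape is more complex than any degree-1 curve.
2. Observable constraints: it meets the y-axis at y = 1 (among the integer gridlines).
3. Assembling these constraints gives the stated polynomial.

3*x^2 + 3*x + y - 1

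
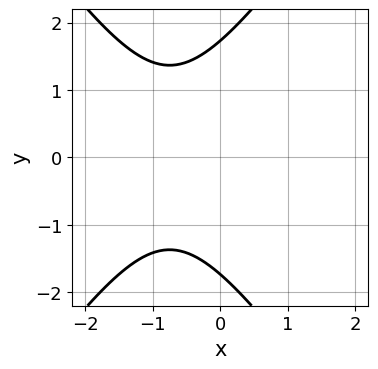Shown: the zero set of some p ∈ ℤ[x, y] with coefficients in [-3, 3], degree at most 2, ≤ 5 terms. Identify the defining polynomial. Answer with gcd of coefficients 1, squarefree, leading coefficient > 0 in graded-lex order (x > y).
2*x^2 - y^2 + 3*x + 3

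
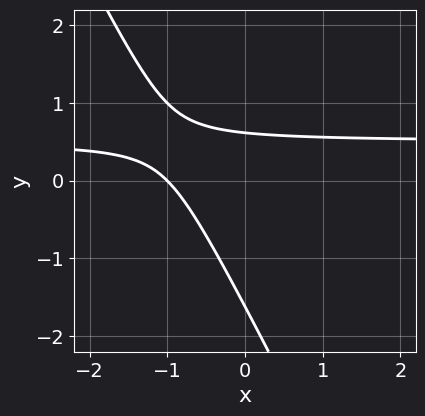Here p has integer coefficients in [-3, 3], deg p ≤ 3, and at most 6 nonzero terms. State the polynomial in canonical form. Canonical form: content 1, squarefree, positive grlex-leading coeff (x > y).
2*x*y + y^2 - x + y - 1

Degree: no degree-1 curve has this shape, so deg p = 2.
From the visible intercepts: it crosses the x-axis at the gridline x = -1.
These observations pin down the coefficients.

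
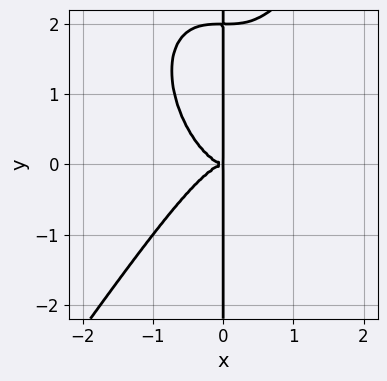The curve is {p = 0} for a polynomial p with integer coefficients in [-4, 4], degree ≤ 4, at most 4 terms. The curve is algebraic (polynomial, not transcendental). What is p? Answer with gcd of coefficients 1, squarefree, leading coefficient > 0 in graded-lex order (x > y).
First, degree: a generic line meets the curve in up to 4 points, so deg p = 4.
Next, from the visible intercepts: every point of the y-axis in the box is on the curve.
Finally, the integer polynomial consistent with all of this is the stated p.

3*x^4 - x*y^3 + 2*x*y^2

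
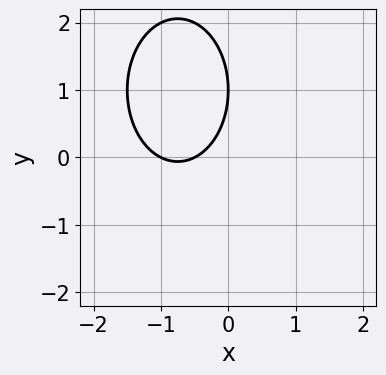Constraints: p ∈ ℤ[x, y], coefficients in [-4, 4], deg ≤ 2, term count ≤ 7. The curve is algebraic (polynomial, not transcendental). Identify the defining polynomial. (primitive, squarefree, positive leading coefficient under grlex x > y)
2*x^2 + y^2 + 3*x - 2*y + 1

(a) The degree is 2 — the shape is more complex than any degree-1 curve.
(b) Observable constraints: one y-axis crossing is at y = 1; it crosses the x-axis at the gridline x = -1.
(c) Assembling these constraints gives the stated polynomial.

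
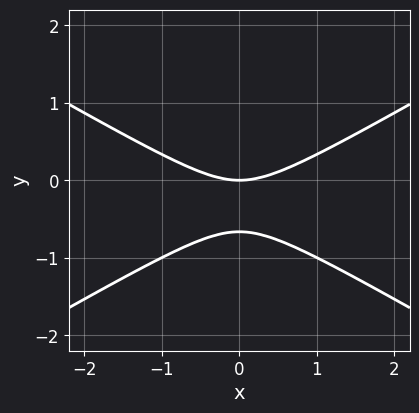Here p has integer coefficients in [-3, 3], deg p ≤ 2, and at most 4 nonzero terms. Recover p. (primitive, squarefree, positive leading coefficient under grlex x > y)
x^2 - 3*y^2 - 2*y

1. The degree is 2 — a generic line meets the curve in up to 2 points.
2. Symmetries: mirror symmetry x ↦ −x ⇒ only even powers of x.
3. Observable constraints: it crosses the y-axis at the gridline y = 0; it meets the x-axis at x = 0 (among the integer gridlines).
4. These observations pin down the coefficients.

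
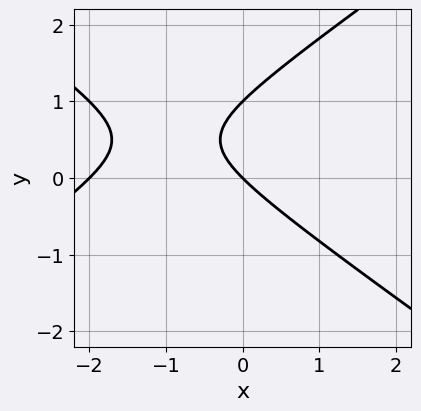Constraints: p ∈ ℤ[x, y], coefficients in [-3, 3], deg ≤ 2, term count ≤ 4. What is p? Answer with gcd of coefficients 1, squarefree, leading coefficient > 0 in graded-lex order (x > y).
(a) The degree is 2 — no degree-1 curve has this shape.
(b) From the visible intercepts: the y-axis gridline crossings are at y ∈ {0, 1}; among the integer gridlines, it crosses the x-axis at x ∈ {-2, 0}.
(c) Assembling these constraints gives the stated polynomial.

x^2 - 2*y^2 + 2*x + 2*y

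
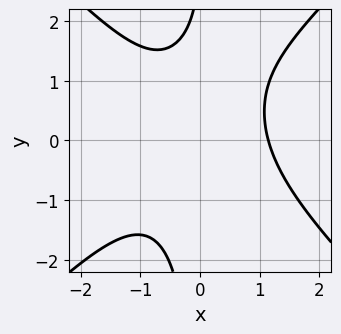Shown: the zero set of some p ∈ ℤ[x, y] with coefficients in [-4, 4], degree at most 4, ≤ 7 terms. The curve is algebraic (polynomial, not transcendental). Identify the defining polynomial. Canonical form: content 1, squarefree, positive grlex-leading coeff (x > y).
1. Degree: no degree-2 curve has this shape, so deg p = 3.
2. Against the integer gridlines: the curve avoids every integer y-axis point in the box.
3. Solving for integer coefficients yields p as stated.

2*x^3 - 2*x*y^2 + x*y + y - 3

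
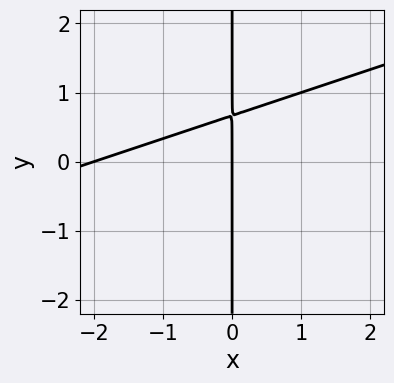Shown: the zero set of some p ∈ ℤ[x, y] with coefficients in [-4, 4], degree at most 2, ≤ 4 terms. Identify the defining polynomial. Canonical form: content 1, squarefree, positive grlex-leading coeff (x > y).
x^2 - 3*x*y + 2*x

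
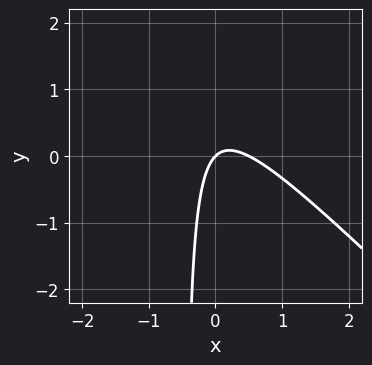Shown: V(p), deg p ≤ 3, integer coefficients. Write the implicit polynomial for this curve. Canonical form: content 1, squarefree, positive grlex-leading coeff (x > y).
deg p = 2.
Checking where it meets the axes: it crosses the x-axis at the gridline x = 0; it crosses the y-axis at the gridline y = 0.
Assembling these constraints gives the stated polynomial.

2*x^2 + 2*x*y - x + y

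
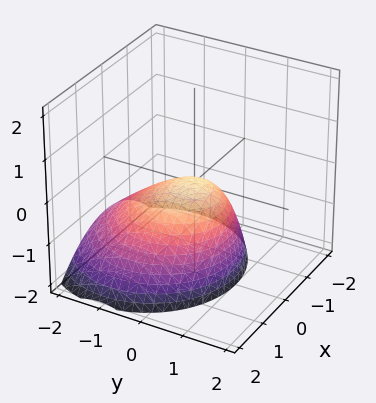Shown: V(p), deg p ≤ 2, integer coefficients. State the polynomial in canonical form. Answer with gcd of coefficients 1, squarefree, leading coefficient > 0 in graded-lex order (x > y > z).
2*x^2 + 2*y^2 - 2*y*z + 3*z

First, deg p = 2. No degree-1 surface has this shape.
Then, from the axis intercepts and sections: one x-axis crossing is at x = 0; one y-axis crossing is at y = 0.
Finally, the integer polynomial consistent with all of this is the stated p.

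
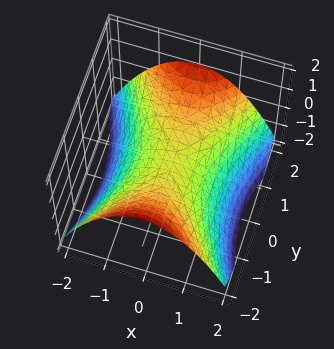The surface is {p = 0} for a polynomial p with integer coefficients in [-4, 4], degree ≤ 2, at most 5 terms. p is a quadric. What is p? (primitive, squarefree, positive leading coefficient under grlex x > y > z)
First, the degree is 2 — a saddle surface; a quadric.
Then, symmetries: mirror symmetry y ↦ −y ⇒ only even powers of y; the x ↦ −x reflection is a symmetry, so x appears only in even powers.
Then, from the visible intercepts: it meets the z-axis at z = 0 (among the integer gridlines); one x-axis crossing is at x = 0; one y-axis crossing is at y = 0.
Finally, putting this together gives p.

2*x^2 - y^2 + 3*z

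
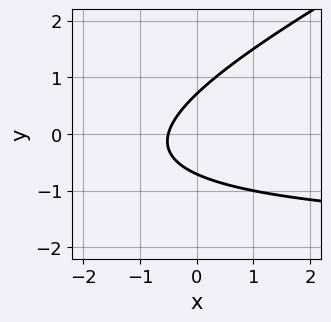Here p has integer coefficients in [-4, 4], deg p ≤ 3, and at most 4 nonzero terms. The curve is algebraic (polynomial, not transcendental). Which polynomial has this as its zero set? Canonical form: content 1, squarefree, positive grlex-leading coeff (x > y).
x*y - 2*y^2 + 2*x + 1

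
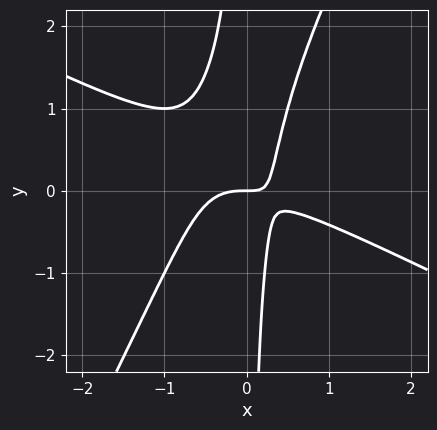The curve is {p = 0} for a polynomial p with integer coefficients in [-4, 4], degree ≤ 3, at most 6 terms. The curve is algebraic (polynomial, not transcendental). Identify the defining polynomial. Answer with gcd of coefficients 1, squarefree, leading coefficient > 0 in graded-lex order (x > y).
2*x^3 + 3*x^2*y - 2*x*y^2 + 2*x*y - y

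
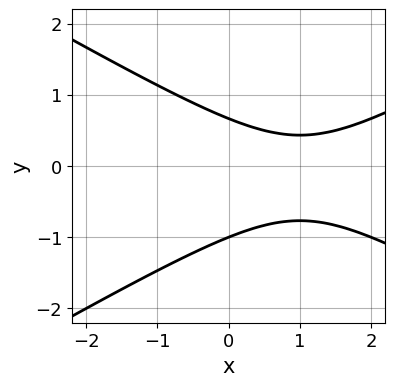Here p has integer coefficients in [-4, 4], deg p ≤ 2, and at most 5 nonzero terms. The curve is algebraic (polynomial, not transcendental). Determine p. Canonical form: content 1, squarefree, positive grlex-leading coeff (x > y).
(a) Degree: a generic line meets the curve in up to 2 points, so deg p = 2.
(b) Checking where it meets the axes: it meets the y-axis at y = -1 (among the integer gridlines); it misses every integer gridline on the x-axis.
(c) These observations pin down the coefficients.

x^2 - 3*y^2 - 2*x - y + 2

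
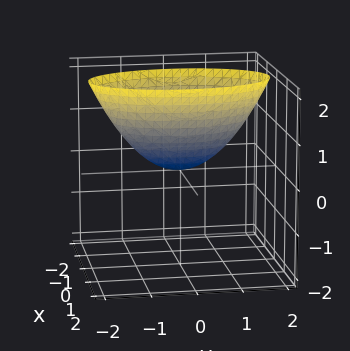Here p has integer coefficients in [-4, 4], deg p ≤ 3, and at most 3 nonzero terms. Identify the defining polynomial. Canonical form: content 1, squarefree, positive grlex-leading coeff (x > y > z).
(a) deg p = 2. A single bowl opening along one axis; a quadric.
(b) Symmetries: the x ↦ −x reflection is a symmetry, so x appears only in even powers; mirror symmetry y ↦ −y ⇒ only even powers of y.
(c) Against the integer gridlines: it meets the y-axis at y = 0 (among the integer gridlines); one x-axis crossing is at x = 0.
(d) These observations pin down the coefficients.

3*x^2 + y^2 - 2*z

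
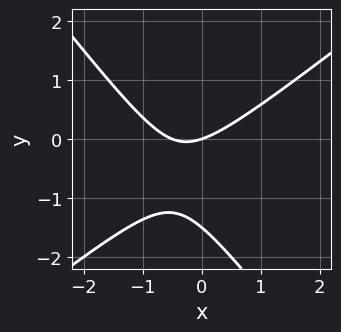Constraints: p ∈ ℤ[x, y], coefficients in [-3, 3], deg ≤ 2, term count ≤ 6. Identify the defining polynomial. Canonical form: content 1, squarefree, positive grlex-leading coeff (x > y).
2*x^2 - x*y - 2*y^2 + x - 3*y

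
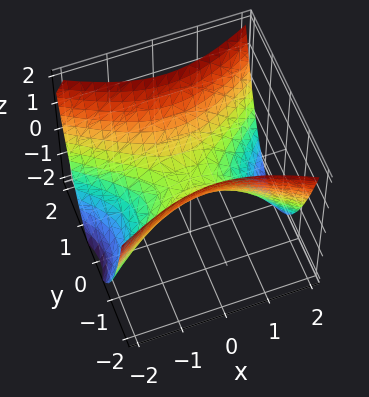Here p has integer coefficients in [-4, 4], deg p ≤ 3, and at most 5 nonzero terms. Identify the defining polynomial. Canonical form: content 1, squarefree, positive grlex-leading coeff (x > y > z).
x^2 - 2*y^2 + 2*z

The degree is 2 — a saddle surface; a quadric.
Symmetries: mirror symmetry y ↦ −y ⇒ only even powers of y; mirror symmetry x ↦ −x ⇒ only even powers of x.
Checking where it meets the axes: it crosses the x-axis at the gridline x = 0; one z-axis crossing is at z = 0.
Matching integer coefficients to the picture gives p.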